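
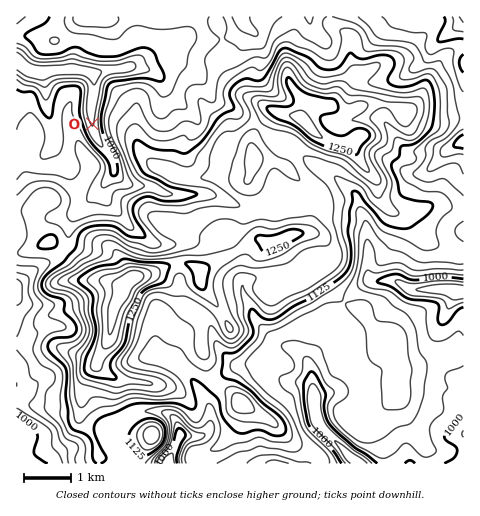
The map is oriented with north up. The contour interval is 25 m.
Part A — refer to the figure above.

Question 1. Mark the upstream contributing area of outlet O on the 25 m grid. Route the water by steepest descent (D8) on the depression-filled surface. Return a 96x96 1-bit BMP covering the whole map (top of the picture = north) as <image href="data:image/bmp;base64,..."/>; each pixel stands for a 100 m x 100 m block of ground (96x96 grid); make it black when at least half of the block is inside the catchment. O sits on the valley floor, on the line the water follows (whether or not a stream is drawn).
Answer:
<image width="96" height="96" href="data:image/bmp;base64,Qk2+BAAAAAAAAD4AAAAoAAAAYAAAAGAAAAABAAEAAAAAAIAEAAATCwAAEwsAAAIAAAAAAAAA////AAAAAAAAAAAAAAAAAAAAAAAAAAAAAAAAAAAAAAAAAAAAAAAAAAAAAAAAAAAAAAAAAAAAAAAAAAAAAAAAAAAAAAAAAAAAAAAAAAAAAAAAAAAAAAAAAAAAAAAAAAAAAAAAAAAAAAAAAAAAAAAAAAAAAAAAAAAAAAAAAAAAAAAAAAAAAAAAAAAAAAAAAAAAAAAAAAAAAAAAAAAAAAAAAAAAAAAAAAAAAAAAAAAAAAAAAAAAAAAAAAAAAAAAAAAAAAAAAAAAAAAAAAAAAAAAAAAAAAAAAAAAAAAAAAAAAAAAAAAAAAAAAAAAAAAAAAAAAAAAAAAAAAAAAAAAAAAAAAAAAAAAAAAAAAAAAAAAAAAAAAAAAAAAAAAAAAAAAAAAAAAAAAAAAAAAAAAAAAAAAAAAAAAAAAAAAAAAAAAAAAAAAAAAAAAAAAAAAAAAAAAAAAAAAAAAAAAAAAAAAAAAAAAAAAAAAAAAAAAAAAAAAAAAAAAAAAAAAAAAAAAAAAAAAAAAAAAAAAAAAAAAAAAAAAAAAAAAAAAAAAAAAAAAAAAAAAAAAAAAAAAAAAAAAAAAAAAAAAAAAAAAAAAAAAAAAAAAAAAAAAAAAAAAAAAAAAAAAAIAAAAAAAAAAAAAAP8AAAAAAAAAAAAAAf/gAAAAAAAAAAAAA//+AAAAAAAAAAAAB///g8AAAAAAAAAAD////+AAAAAAAAAAH/////gAAAAAAAAAP/////4AAAAAAAAAf/////+AAAAAAAAA///////HAAAAAAAD////////wAAAAAAH/////////AAAAAAP/////////gAAAAAP/////////gAAAAAP/////////gAAAAAP/////////gAAAAAP/////////gAAAAAH/////////gAAAAAD/////////gAAAAAAD////////gAAAAAAB////////gAAAAAAA////////AAAAAAAAf//////+AAAAAAAAf//8P//8AAAAAAAAP//gAA/4AAAAAAAAP/+AAAfwAAAAAAAAP/4AAAfAAAAAAAAAf/wAAAAAAAAAAAAAf/gAAAAAAAAAAAAA//gAAAAAAAAAAAAB//AAAAAAAAAAAAAB//AAAAAAAAAAAAAB/+AAAAAAAAAAAAAB/8AAAAAAAAAAAAAA/wAAAAAAAAAAAAAAAAAAAAAAAAAAAAAAAAAAAAAAAAAAAAAAAAAAAAAAAAAAAAAAAAAAAAAAAAAAAAAAAAAAAAAAAAAAAAAAAAAAAAAAAAAAAAAAAAAAAAAAAAAAAAAAAAAAAAAAAAAAAAAAAAAAAAAAAAAAAAAAAAAAAAAAAAAAAAAAAAAAAAAAAAAAAAAAAAAAAAAAAAAAAAAAAAAAAAAAAAAAAAAAAAAAAAAAAAAAAAAAAAAAAAAAAAAAAAAAAAAAAAAAAAAAAAAAAAAAAAAAAAAAAAAAAAAAAAAAAAAAAAAAAAAAAAAAAAAAAAAAAAAAAAAAAAAAAAAAAAAAAAAAAAAAAAAAAAAAAAAAAAAAAAAAAAAAAAAAAAAAAA="/>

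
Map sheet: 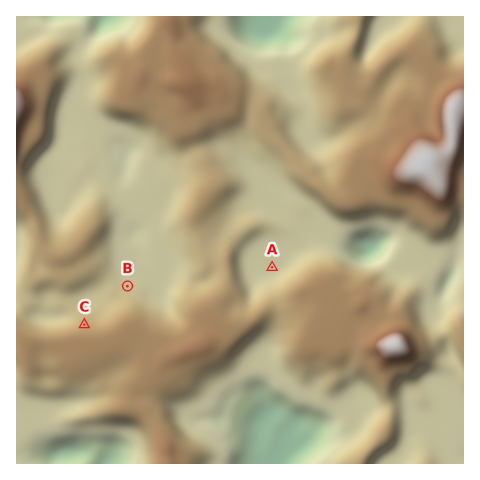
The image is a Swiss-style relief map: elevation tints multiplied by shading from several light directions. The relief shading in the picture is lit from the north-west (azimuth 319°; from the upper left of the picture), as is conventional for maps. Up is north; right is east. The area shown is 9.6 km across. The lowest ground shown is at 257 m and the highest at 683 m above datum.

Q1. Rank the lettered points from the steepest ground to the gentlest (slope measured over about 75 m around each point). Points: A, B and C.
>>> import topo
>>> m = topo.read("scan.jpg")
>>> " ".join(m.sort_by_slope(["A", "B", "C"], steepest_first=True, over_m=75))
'C B A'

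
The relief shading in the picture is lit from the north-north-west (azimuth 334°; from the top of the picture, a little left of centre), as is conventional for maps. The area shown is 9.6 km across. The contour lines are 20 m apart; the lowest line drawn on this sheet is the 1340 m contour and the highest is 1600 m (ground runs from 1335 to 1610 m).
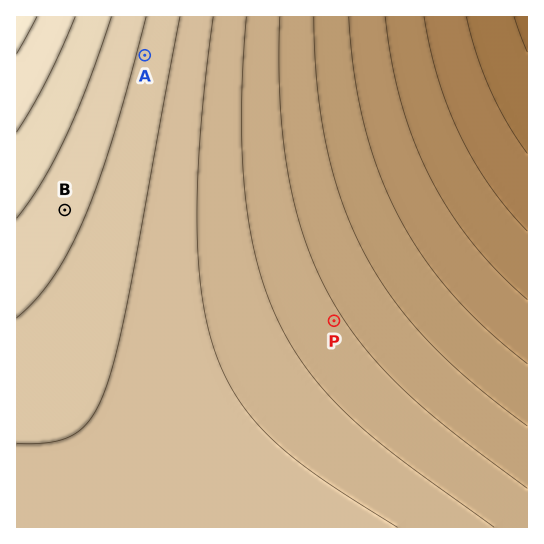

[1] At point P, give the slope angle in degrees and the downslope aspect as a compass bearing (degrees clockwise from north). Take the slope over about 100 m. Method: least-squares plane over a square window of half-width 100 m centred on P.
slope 1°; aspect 57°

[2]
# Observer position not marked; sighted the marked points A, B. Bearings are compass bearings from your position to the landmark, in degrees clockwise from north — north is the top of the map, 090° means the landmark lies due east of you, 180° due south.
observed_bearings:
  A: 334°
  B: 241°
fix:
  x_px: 187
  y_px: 142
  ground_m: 1505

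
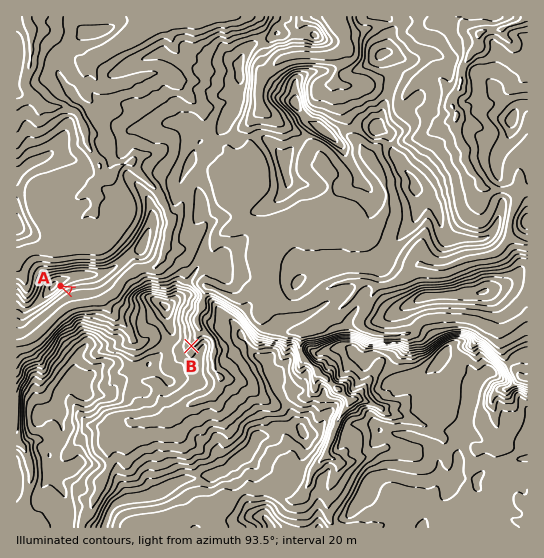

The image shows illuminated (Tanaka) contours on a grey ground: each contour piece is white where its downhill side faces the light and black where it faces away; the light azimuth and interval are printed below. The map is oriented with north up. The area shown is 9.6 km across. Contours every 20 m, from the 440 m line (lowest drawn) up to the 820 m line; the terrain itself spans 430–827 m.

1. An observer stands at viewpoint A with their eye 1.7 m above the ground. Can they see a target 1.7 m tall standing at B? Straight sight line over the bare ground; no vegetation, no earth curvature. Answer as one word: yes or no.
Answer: no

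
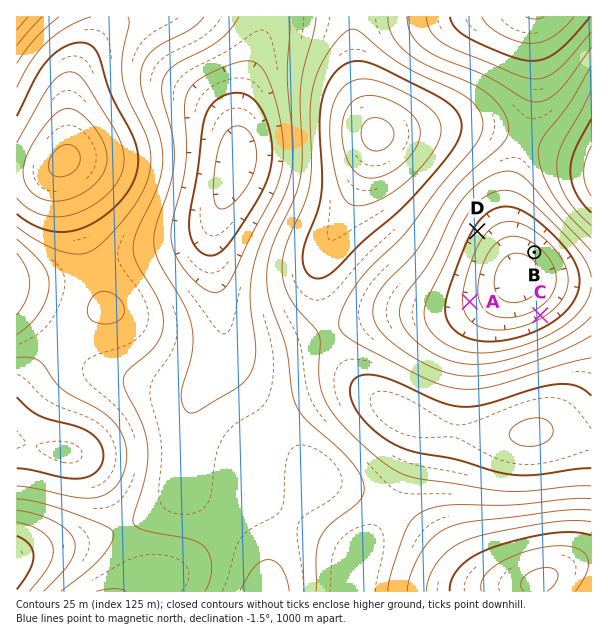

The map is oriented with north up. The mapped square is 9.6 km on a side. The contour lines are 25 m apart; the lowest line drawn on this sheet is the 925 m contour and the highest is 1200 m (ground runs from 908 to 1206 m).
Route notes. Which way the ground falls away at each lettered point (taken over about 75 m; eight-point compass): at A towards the E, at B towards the SW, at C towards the NW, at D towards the SE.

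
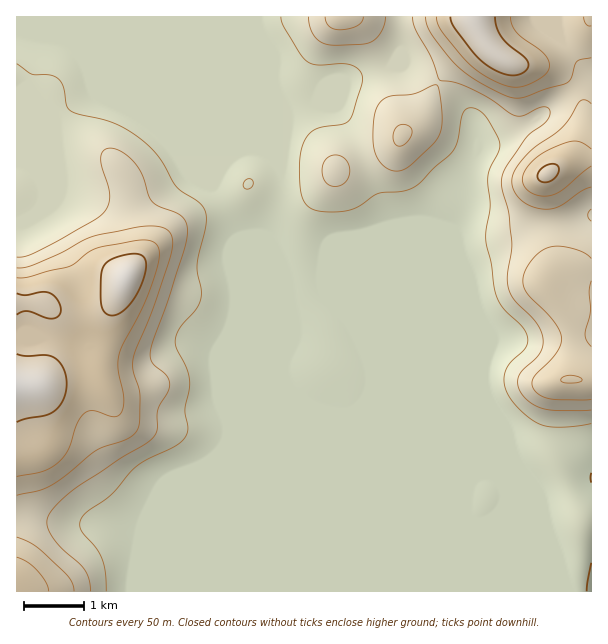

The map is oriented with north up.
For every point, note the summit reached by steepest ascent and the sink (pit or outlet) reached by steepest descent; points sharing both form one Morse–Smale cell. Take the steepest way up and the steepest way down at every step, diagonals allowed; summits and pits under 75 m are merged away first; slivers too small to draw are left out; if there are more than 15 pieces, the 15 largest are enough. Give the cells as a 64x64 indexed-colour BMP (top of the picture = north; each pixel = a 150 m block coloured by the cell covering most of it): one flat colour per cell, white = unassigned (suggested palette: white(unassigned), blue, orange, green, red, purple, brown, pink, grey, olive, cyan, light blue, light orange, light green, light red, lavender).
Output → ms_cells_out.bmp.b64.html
<image width="64" height="64" href="data:image/bmp;base64,Qk12CAAAAAAAAHYAAAAoAAAAQAAAAEAAAAABAAQAAAAAAAAIAAATCwAAEwsAABAAAAAAAAAA////ALR3HwAOf/8ALKAsACgn1gC9Z5QAS1aMAMJ34wB/f38AIr28AM++FwDox64AeLv/AIrfmACWmP8A1bDFAEREREREREREREREREREQRERERERERERERERERERERERREREREREREREREREREERERERERERERERERERERERERFEREREREREREREREQREREREREREREREREREREREREhEUREREREREREREREEREREREREREREREREREREREREhERREREREREREREQREREREREREREREREREREREREREiERFEREREREREREEREREREREREREREREREREREREREiIREUREREREREQREREREREREREREREREREREREREREiIRERREREQRERERERERERERERERERERERERERERERESIhERERERERERERERERERERERERERERERERERERERESIiERERERERERERERERERERERERERERERERERERERERIiIREREREREREREREREREREREREREREREREREREREREiIREREREREREREREREREREREREREREREREREREREREiIiIREREREREREREREREREREREREREREREREREREREiIiIiIhEREREREREREREREREREREREREREREREREREiIiIiIiIREREREREREREREREREREREREREREREREREiIiIiIiIhEREREREREREREREREREREREREREREREREiIiIiIiIiEREREREREREREREREREREREREREREREREiIiIiIiIiIREREREREREREREREREREREREREREREREiIiIiIiIiIhEREREREREREREREREREREREREREREREiIiIiIiIiIiEREREREREREREREREREREREREREREREiIiIiIiIiIiIREREREREREREREREREREREREREREREiIiIiIiIiIiIhEREREREREREREREREREREREREREREiIiIiIiIiIiIiEREREREREREREREREREREREREREREiIiIiIiIiIiIiIREREREREREREREREREREREREREREiIiIiIiIiIiIiIhEREREREREREREREREREREREREREiIiIiIiIiIiIiIiEREREREREREREREREREREREREREiIiIiIiIiIiIiIiIREREREREREREREREREREREREREiIiIiIiIiIiIiIiIhEREREREREREREREREREREREREiIiIiIiIiIiIiIiIiERERERERERERERERERERERERESIiIiIiIiIiIiIiIiIRERERERERERERERERERERERESIiIiIiIiIiIiIiIiIhERERERERERERERERERERERERIiIiIiIiIiIiIiIiIiERERERERERERERERERERERERIiIiIiIiIiIiIiIiIiIRERERERERERERERERERERERIiIiIiIiIiIiIiIiIiIhERERERERERERERERERERERIiIiIiIiIiIiIiIiIiIiERERERERERERERERERERIiIiIiIiIiIiIiIiIiIiIiIRERERERERERERERERERIiIiIiIiIiIiIiIiIiIiIiIhEREREREREREREREREREiIiIiIiIiIiIiIiIiIiIiIiERERERERERERERERERESIiIiIiIiIiIiIiIiIiIiIiIRERERERERERERERERESIiIiIiIiIiIiIiIiIiIiIiIhERERERERERERERERERIiIiIiIiIiIiIiIiIiIiIiIiEREREREREREREREREREiIiIiIiIiIiIiIyMzMzIiIiIRERERERERERERERERERIiIiIiIiIiIiIjMzMzMzMzMhEREREREREREREREREREiIiIiIiIiIiIiIzMzMzMzMzERERERERERERERERERESIiIiIiIiIiIiIjMzMzMzMzMRERERERERERERERERERIiIiIiIiIiIiIiMzMzMzMzMxERERERERERERERERERESIiIiIiIiIiIiIzMzMzMzMzERERERERERERERERERERIiIiIiIiIiIiIjMzMzMzMzMREREREREREREREREREREiIiIiIiIiIiIiIzMzMzMzMxERERERERERERERERERESIiIiIiIiIiIiIjMzMzMzMzERERERERERERERERERERIiIiIiIiIiIiIiIzMzMzMzMREREREREREREREREREREiIiIiIiIiIiIiIiIzMzMzMxERERERERERERERERERESIiIiIiIiIiIiIiIiIzMzMzERERERERERERERERERERIiIiIiIiIiIiIiIiIiIzMzMRERERERERERERERERERFSIiIiIiIiIiIiIiIiIiMzMxERERERERERERERERERFVVSIiIiIiIiIiIiIiIiIjMzEREREREREREREREREREVVVUiIiIiIiIiIiIiIiIiIjMRERERERERERERERERERVVVVUiIiIiIiIiIiIiIiIiIxERERERERERERERERERFVVVVVVSIiIiIiIiIiIiIiIiEREREREREREREREREREVVVVVVVVVIiIiIiIiIiIiIiIREREREREREREREREREVVVVVVVVVUiIiIiIiIiIiIiIhERERERERERERERERERVVVVVVVVVVIiIiIiIiIiIiIiERERERERERERERERERVVVVVVVVVVUiIiIiIiIiIiIiIRERERERERERERERERFVVVVVVVVVVSIiIiIiIiIiIiIhEREREREREREREREREVVVVVVVVVVVIiIiIiIiIiIiIi"/>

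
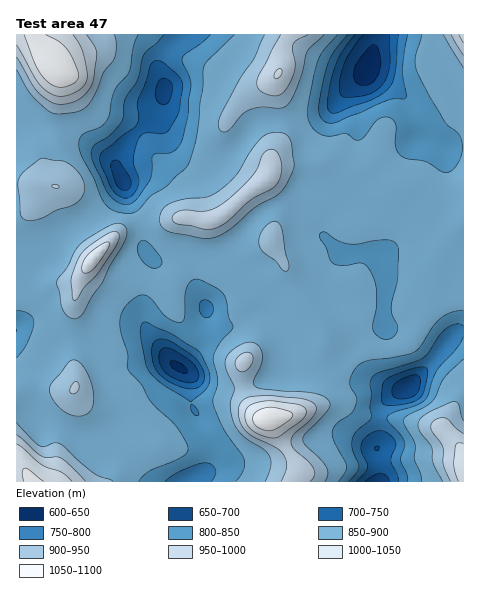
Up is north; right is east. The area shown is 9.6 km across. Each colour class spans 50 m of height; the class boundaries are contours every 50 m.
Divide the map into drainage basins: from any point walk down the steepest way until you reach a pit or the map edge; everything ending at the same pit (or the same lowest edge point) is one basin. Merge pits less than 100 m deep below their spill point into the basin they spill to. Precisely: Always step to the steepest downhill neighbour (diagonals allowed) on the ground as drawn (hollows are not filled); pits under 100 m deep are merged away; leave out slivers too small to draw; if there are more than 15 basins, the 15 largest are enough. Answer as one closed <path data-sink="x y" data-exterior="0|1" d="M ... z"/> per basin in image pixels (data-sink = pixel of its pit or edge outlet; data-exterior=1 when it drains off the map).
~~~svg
<path data-sink="179 367" data-exterior="0" d="M263 182l-14 10-21 19-17 10-28-4-52 8-15 10-30 33-7 13-5 17-1 66 3 23-4 8-1 16-13 27-2 28-6 16 247-1 4-12-32-49 35-9 13-11 5-18 0-25 4-21-8-18-23-29-15-34-7-9-1-8 3-12 0-15z"/><path data-sink="368 71" data-exterior="0" d="M33 34l-17 1 1 447 32 0 4-8 5-36 13-27 1-16 4-8-3-23 1-66 10-27 23-28-20-37-16-13-19-9 2-26-1-36 7-45-1-5-11-12-10-14z"/><path data-sink="409 388" data-exterior="0" d="M323 162l-45 3-15 17 1 7 11 22 0 15-3 12 1 8 7 9 15 34 23 29 8 18-4 21-2 32-3 11-8 8 18-4 13 0 29 13 29 2 37 7 7 4 21 22 1-256-24 0-24-10-20 0-24-22-15 8-15 1z"/><path data-sink="123 180" data-exterior="0" d="M288 34l-254 0 4 12 10 14 11 12 1 5-7 45 1 36-2 26 19 9 16 13 21 38 14-14 22-8 39-5 28 4 9-4 29-25 16-11 5-8 2-16 10-26 0-18-7-33 6-12 2-22z"/><path data-sink="377 481" data-exterior="1" d="M340 404l-19 1-27 9-25 6 32 49-3 13 166-1 0-29-25-25-41-8-29-2z"/>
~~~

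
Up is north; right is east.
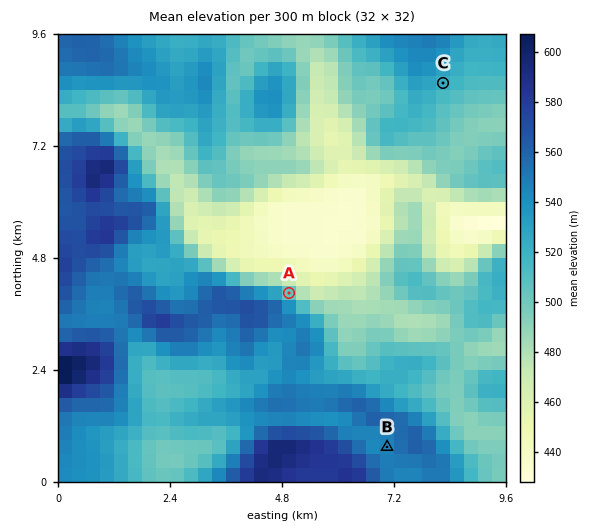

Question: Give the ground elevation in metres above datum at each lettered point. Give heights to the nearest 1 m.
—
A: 505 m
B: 545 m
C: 523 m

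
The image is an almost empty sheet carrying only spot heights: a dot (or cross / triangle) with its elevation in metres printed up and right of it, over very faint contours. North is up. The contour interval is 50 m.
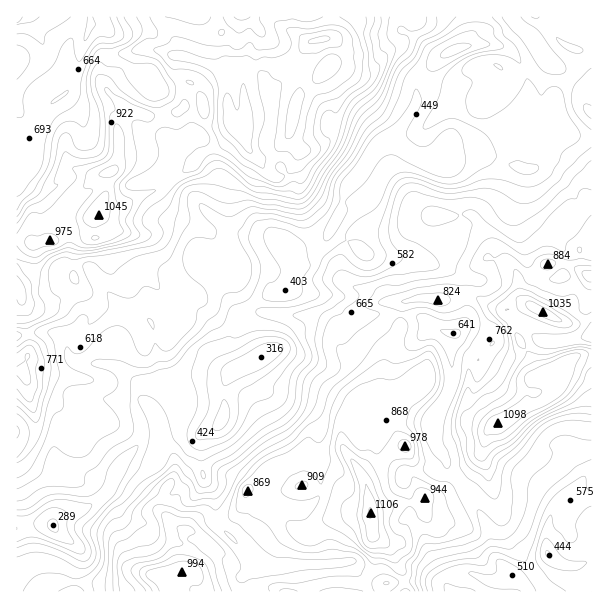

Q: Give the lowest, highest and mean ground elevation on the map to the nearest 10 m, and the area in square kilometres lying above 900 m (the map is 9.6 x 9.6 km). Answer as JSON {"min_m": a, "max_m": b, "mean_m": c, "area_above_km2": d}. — {"min_m": 290, "max_m": 1110, "mean_m": 700, "area_above_km2": 13.7}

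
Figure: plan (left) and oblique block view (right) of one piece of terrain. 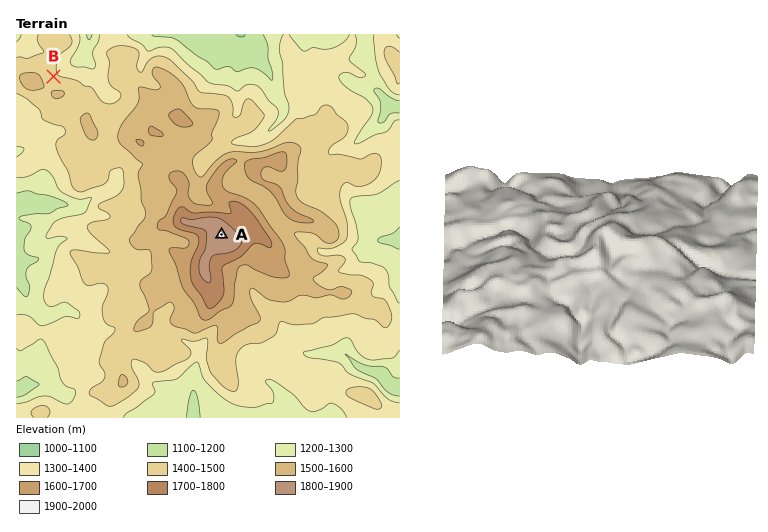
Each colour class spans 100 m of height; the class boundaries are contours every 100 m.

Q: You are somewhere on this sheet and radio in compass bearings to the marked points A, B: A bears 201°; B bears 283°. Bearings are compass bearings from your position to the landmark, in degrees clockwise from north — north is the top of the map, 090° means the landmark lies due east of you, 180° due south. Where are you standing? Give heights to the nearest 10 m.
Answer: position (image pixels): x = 264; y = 125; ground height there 1360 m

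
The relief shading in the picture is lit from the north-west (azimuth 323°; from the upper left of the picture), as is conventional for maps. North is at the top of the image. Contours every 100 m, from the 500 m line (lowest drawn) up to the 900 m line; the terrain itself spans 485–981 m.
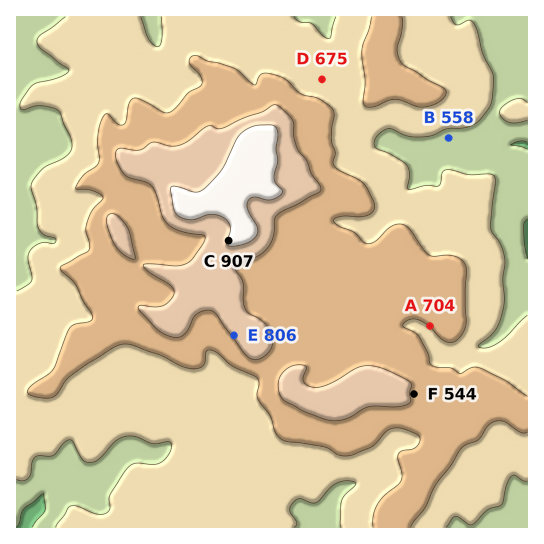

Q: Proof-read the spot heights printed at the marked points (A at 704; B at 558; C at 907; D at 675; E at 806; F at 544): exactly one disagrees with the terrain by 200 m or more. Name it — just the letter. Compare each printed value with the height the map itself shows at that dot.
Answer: F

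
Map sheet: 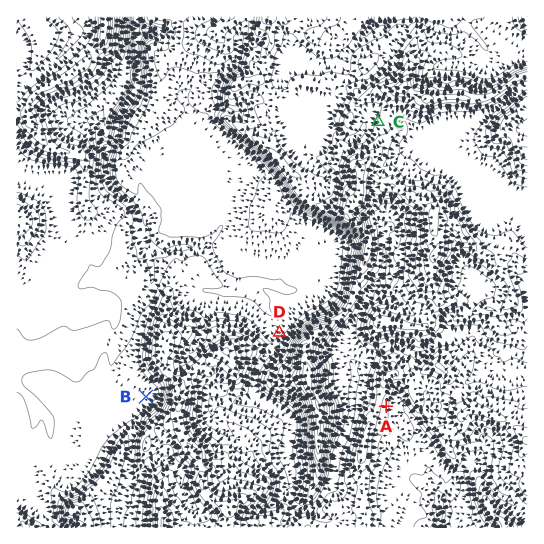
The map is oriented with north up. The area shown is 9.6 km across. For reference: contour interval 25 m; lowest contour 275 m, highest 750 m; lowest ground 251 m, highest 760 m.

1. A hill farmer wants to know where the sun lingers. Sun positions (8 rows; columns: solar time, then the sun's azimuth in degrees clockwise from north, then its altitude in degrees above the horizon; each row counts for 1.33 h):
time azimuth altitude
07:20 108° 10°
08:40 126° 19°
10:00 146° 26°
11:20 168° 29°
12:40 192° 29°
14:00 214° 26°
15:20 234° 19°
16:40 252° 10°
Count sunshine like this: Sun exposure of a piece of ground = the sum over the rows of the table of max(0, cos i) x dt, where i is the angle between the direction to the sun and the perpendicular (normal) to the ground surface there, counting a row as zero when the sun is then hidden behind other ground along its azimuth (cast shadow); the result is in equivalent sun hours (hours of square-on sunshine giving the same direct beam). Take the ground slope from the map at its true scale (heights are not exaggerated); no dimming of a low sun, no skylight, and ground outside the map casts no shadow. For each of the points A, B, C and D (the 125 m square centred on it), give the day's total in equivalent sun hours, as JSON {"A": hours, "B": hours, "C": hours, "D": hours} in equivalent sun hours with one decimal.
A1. {"A": 4.0, "B": 3.2, "C": 3.3, "D": 2.5}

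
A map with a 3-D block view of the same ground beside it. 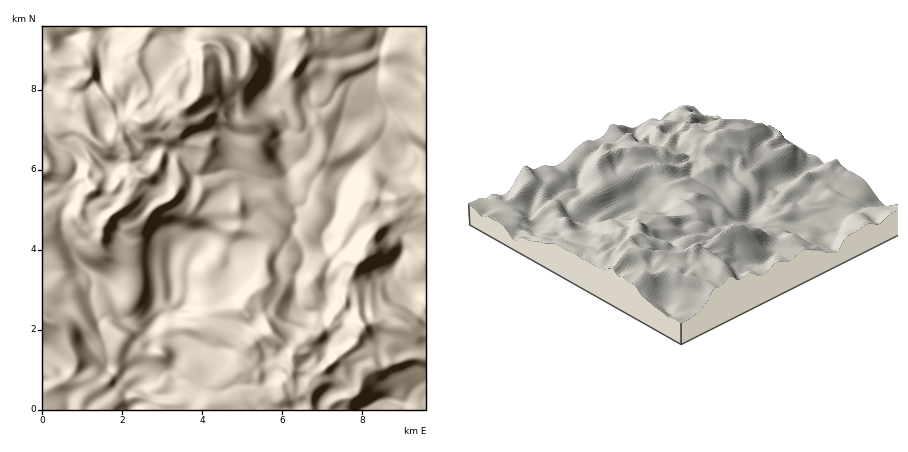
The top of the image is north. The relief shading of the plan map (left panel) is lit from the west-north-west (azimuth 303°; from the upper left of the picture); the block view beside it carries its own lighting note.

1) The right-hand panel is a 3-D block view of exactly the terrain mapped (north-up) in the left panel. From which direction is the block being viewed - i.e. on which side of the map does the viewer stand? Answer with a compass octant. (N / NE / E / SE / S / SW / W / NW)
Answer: SE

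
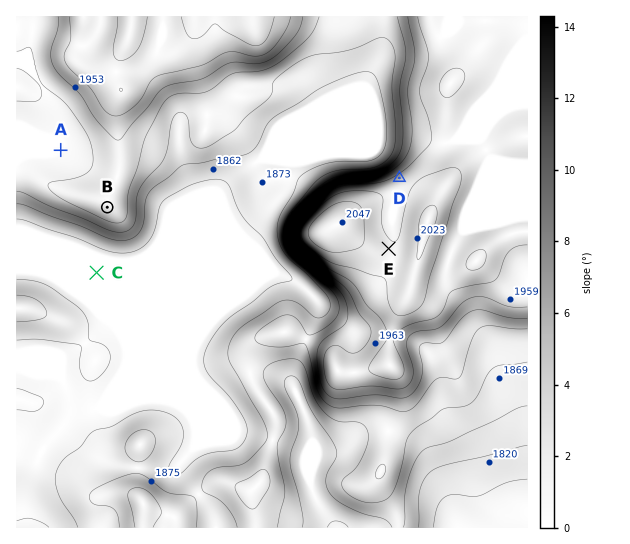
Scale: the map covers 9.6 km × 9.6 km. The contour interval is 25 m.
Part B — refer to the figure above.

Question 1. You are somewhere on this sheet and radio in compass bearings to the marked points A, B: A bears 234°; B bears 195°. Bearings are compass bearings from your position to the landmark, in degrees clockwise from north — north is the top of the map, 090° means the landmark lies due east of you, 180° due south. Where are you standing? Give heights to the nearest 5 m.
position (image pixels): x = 138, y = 94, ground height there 1985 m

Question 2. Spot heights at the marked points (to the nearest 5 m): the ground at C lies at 1845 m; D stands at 1985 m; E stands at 2005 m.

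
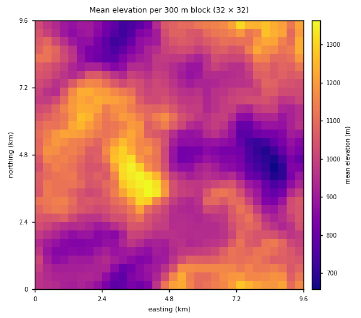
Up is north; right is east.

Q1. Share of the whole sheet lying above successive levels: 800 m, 95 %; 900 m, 80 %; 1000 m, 52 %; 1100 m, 27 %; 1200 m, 8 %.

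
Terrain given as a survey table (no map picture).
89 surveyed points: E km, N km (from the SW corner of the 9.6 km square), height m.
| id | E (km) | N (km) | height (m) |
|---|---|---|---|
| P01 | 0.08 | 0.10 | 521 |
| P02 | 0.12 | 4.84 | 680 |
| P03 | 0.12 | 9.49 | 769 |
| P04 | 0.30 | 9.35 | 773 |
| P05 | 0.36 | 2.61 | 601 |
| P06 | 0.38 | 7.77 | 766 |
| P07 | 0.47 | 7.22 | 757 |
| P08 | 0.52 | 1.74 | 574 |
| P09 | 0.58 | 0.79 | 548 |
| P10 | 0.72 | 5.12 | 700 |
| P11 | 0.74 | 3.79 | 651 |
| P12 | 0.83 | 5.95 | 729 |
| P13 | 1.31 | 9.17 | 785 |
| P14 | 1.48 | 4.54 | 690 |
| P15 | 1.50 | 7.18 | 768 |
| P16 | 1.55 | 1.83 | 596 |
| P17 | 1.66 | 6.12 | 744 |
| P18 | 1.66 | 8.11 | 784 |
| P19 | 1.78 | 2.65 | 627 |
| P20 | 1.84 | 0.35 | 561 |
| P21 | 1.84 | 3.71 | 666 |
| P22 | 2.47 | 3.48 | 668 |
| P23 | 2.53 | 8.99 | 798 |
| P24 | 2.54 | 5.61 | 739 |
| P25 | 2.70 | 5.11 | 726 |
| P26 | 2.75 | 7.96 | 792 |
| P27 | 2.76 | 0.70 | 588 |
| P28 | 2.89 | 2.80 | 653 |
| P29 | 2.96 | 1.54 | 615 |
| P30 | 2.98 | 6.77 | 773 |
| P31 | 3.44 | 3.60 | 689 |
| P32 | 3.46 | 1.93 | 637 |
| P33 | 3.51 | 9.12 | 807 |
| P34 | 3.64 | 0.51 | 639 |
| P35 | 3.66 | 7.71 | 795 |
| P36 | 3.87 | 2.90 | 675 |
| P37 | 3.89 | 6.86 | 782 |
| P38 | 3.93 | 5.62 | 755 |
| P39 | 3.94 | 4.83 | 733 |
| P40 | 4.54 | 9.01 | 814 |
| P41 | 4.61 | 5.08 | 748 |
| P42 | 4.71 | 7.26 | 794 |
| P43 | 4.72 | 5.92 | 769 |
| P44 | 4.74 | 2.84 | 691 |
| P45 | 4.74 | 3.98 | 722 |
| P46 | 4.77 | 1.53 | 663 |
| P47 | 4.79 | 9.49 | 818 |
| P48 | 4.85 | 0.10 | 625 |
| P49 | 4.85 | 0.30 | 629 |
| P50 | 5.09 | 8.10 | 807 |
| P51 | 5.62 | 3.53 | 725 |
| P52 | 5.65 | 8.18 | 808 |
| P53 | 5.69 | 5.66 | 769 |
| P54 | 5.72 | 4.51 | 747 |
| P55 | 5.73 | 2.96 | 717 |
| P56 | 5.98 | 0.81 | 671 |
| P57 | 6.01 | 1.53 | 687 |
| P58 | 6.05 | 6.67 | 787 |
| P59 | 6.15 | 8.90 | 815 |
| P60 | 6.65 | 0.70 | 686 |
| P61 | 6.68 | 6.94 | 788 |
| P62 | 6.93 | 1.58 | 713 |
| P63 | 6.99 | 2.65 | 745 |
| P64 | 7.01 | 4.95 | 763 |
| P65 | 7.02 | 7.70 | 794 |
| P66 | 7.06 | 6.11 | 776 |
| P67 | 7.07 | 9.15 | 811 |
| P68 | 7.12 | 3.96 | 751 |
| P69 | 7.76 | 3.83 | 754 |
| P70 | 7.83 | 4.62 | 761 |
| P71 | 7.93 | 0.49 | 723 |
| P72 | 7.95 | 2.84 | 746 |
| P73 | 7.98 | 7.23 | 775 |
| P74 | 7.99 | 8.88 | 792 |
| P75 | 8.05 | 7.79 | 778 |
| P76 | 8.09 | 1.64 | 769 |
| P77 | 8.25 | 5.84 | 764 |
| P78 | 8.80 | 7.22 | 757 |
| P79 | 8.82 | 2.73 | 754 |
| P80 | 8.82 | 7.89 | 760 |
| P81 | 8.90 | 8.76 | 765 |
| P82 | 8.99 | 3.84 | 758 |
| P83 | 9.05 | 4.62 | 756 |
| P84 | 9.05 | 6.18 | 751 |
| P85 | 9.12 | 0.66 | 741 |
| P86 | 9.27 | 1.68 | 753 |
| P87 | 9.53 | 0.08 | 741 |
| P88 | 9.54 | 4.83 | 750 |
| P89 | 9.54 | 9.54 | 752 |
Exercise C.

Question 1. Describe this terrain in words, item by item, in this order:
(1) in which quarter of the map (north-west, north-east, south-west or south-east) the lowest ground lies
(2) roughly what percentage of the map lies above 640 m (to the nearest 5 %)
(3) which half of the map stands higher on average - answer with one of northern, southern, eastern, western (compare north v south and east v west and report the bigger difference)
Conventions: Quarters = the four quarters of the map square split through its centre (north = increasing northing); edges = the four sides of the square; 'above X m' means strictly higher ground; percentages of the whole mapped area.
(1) Look to the south-west quarter for the lowest ground.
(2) Roughly 85 % of the ground is higher than 640 m.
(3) On average the northern half of the map is the higher ground.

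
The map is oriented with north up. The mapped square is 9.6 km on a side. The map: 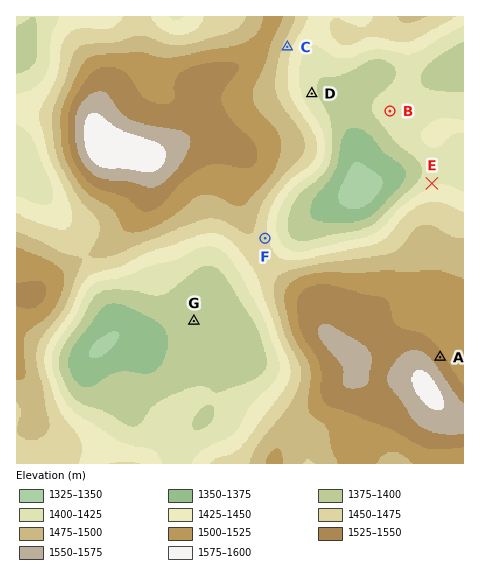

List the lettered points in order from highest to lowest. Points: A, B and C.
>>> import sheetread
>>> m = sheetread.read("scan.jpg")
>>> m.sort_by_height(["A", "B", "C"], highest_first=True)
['A', 'C', 'B']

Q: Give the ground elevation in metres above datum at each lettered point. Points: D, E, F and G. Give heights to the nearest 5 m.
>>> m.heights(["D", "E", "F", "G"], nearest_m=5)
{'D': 1405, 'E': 1420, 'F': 1455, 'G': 1390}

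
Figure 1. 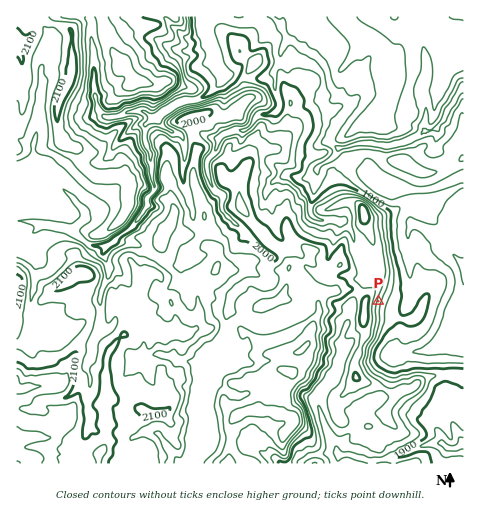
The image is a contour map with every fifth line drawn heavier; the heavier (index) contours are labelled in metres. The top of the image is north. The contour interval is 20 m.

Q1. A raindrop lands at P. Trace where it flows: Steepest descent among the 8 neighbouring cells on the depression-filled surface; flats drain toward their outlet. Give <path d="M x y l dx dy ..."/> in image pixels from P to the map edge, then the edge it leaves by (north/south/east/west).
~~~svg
<path d="M378 301l28 0 3-2 0-5 1-1-1-63 3-6 7 1 26 16 4 4 0 4 4 6 8 8 2 0"/>
exit: east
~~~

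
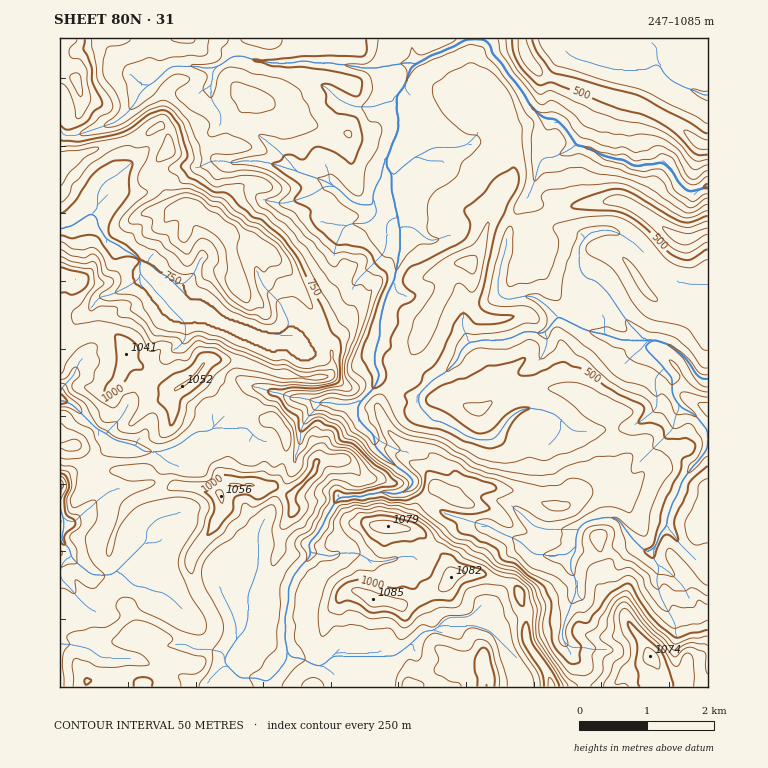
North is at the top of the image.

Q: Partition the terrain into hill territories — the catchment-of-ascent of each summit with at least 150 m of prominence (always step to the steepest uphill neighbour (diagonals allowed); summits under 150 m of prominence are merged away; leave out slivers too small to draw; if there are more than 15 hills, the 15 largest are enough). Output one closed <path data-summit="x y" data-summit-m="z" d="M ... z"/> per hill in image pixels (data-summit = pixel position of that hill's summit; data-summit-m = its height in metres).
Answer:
<path data-summit="373 599" data-summit-m="1085" d="M488 38l-428 1 0 96 7 1 14-1 33-12 16-14 15-22 5-1 24-21 30 2 9 4-3 24 12 22-4 10-6 9 0 13 4 9 13 5 38-1 13 3 54 20 14 14 8 5 15 0 2-2 7 7 16-2 3 15 0 15-9 4-6 15-25 22-7 13-2 19-5 8-13 11-27 12-6 0-10-5-10 4 28 13 19 5 13-2 14 5 8 0 5-3 8 1 5 13 0 7-12 17-13 13 8 16 10 8 5 17 36 29 0 6-11 8-27 0-10 3-17 0-2 2-7-2-2 3-19 35-10 9 3 8-3 9-12 12-7 13-5 41 4 32-5 8-16 15 1 6 110 0 1-12-8-5-10-3-26-1 36-1 10-3 28-15 15-15 27-4 20-8 17 3 11 8 15 39 3 17 66 0 0-17-3-7-8-7-9-15 2-22 12-27 0-12-7-12 0-13 2-5 7 0 12 6 12 0 15-11 19-1 5 5 8 3 17-29 1 5 15 20 18 18 5 3 2-1 0-279-17 1-21-8-17-16-5-9-18-17-17-9-15 0-10 3-10 15 4 23 4 6 8 2 10 8 18 28 20 25-26-2-10-5-7 0-20-7-20-10-24-20-32 2-4-5-2-6 2-14 7-22 3-22 10-22 9-8 11-37 5-5 12-1 11-5 8-6 0-4-16-21-12-1-16-13-12-20-25-33z"/><path data-summit="221 496" data-summit-m="1056" d="M256 387l-5 0-7 5-9 14-17 17 0 5-9 9-15 5-9 7-11 5-14 0-12-3-32-4-12-8-30-34-10-5-4 1 0 110 6 10-5 18 9 11 0 6-10 5 0 126 207 0 0-6 16-15 5-8-4-32 5-41 7-13 12-12 3-7-3-10 10-9 19-35 2-3 7 2 2-2 17 0 10-3 27 0 11-8 0-6-36-29-5-17-10-8-3-9-8-9-15-4-19 0-12-5-13 0z"/><path data-summit="224 230" data-summit-m="999" d="M194 65l-24 2-20 19-5 1-15 22-16 14-33 12-21 1 0 91 7 1 15-10 10-4 5 4 8 21 11 11 15 3 10 9 2 6 5 2 39 37 69 31 26 1 7-3 10 5 6 0 27-12 17-16 3-12 0-10 7-13 25-22 5-14 10-5 0-15-3-15-16 2-7-7-2 2-15 0-8-5-14-14-54-20-13-3-38 1-13-5-4-9 0-13 6-9 4-10-12-22 3-24-2-2z"/><path data-summit="182 386" data-summit-m="1052" d="M92 214l-10 4-15 10-7 1 0 170 14 6 35 39 14 5 51 5 11-5 9-7 15-5 9-9 0-5 17-17 9-14 7-5 29 6 12 5 13 0 12 5 19 0 17 6 14-13 10-14 2-10-6-14-20 3-14-5-12 2-10-2-39-17-22-1-69-31-39-37-5-2-2-6-10-9-15-3-11-11-8-21z"/><path data-summit="682 239" data-summit-m="618" d="M579 145l-3 0-15 10-17 3-5 5-11 37-9 8-10 22-3 22-7 22-2 12 2 8 4 5 32-2 24 20 20 10 20 7 7 0 10 5 26 2-20-25-18-28-10-8-5 0-6-4-3-9-2-18 10-15 10-3 15 0 17 9 18 17 5 9 17 16 21 8 17-1 0-103-12 6-5 0-13-9-8-17-6-4-14 3-18 0-11-7-10 0z"/><path data-summit="527 56" data-summit-m="577" d="M708 38l-218 0-1 3 5 13 25 33 12 20 16 13 12 1 8 8 9 16 15 3 10 7 10 3 10 0 11 7 18 0 14-3 6 4 8 17 6 6 12 3 12-7z"/><path data-summit="650 656" data-summit-m="1074" d="M667 523l-17 29-8-3-5-5-19 1-15 11-12 0-12-6-7 1-2 17 7 12 0 12-12 27-2 22 9 15 8 7 3 7 1 17 124 0 0-117-7-4-18-18-15-20z"/><path data-summit="486 687" data-summit-m="1051" d="M478 620l-7 0-20 8-27 4-15 15-14 8-24 10-36 1 26 1 10 3 8 5 1 12 135 0-1-17-15-39-4-4z"/>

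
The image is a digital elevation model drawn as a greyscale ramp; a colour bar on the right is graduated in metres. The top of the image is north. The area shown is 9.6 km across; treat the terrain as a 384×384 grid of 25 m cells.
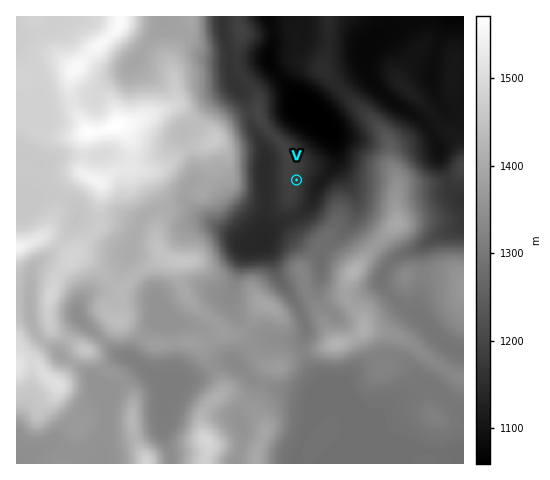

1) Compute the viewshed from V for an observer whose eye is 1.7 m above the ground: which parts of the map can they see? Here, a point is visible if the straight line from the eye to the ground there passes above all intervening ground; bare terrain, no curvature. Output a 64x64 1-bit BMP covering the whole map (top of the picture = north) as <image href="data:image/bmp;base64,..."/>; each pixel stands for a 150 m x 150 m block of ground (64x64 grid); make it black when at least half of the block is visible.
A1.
<image width="64" height="64" href="data:image/bmp;base64,Qk0+AgAAAAAAAD4AAAAoAAAAQAAAAEAAAAABAAEAAAAAAAACAAATCwAAEwsAAAIAAAAAAAAA////AAAAAAAAAAAAAAAAAAAAAAAAAAAAAAAAAAAAAAAAAAAAAAAAAAAAAAAAAAAAAAAAAAAAAAAAAAAAAAAAAAAAAAAAAAAAAAAAAAAAAAAAAAAAAAAAAAAAAAAAAAAAAAAAAAAAAAAAAAAAAAAAAAAAAAAAAAAAAAAAAAAAAAAAAAAAAAAAAAAAAAAAAAAAAAAAAAAAAAAAAAAAAAAAAAAAAAAAAAAAAAAAAAAAAAAAAAAAAAAAAAAAAAAEAAAAAAAAABwAAAAAAAAAPAAAAAAAAAB8BAAAAAAAB/wGAAAAAAAP/AcAAAAAAB4Px4AAAAAA/APDwAAAAAf4A8HAAAAABngB4OAAAAAOcAHwcAAAAABwAPg4AAAAAGAA/DwAAAAAAAB8PAAAAAAGAHw8AAAAAAMAPHwAAAAAAYA+/AAAAAABgZ/8AAAAAAGBn/wAAAAAAYD//AAAAAABgI/8AAAAAAGAA/gAAAAAA4AD+AAAAAADgAH4AAAAAAcAAfgAAAAAAwAB8AAAAAACAAHwAAAAAAIAAeAAAAAAAAADwAAAAAAAAAOAAAAAAAAAAwAAAAAAAAAGAAAAAABgAAQAAAAAAcAAAAAAAAAAwAAAAAAAAACAAAAAAAAAAIAAAAAAAAAAgAAAAAAAAAAAAAAAAAAAAAAAAAAAAAAAQAAAAAAAAABAAAAAAA=="/>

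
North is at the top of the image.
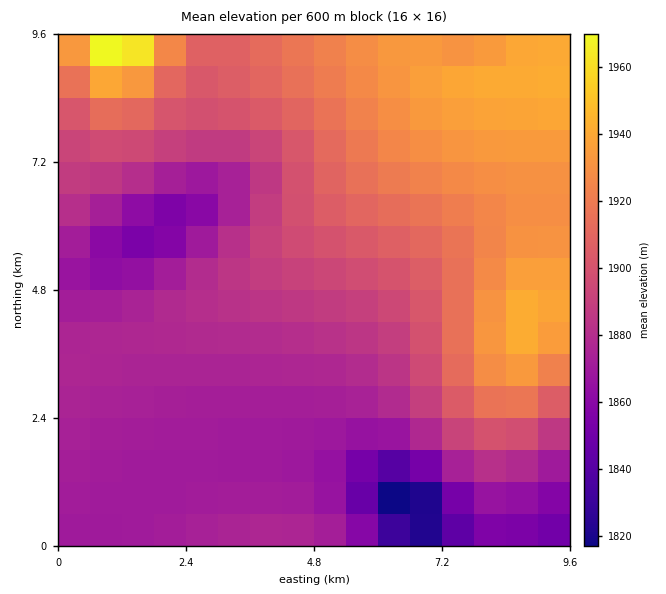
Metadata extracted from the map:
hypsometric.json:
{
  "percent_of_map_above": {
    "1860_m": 93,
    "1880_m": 58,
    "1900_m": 40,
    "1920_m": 24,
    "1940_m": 4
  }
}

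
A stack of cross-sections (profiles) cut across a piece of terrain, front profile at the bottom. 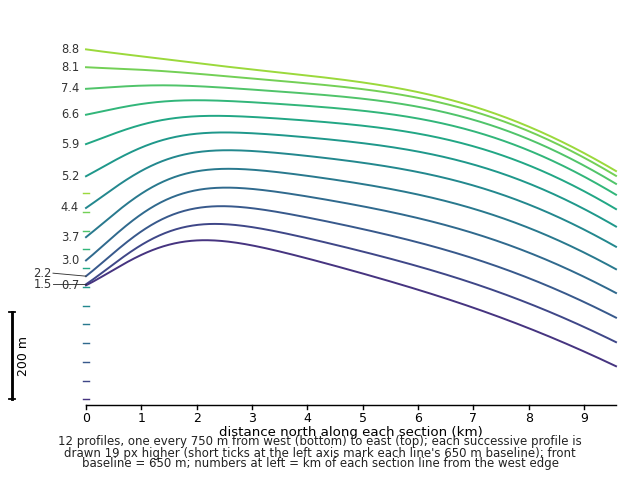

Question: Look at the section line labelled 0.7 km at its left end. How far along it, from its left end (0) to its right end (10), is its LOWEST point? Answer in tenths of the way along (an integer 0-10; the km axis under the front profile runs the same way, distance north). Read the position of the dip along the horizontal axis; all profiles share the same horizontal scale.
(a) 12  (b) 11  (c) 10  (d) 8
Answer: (c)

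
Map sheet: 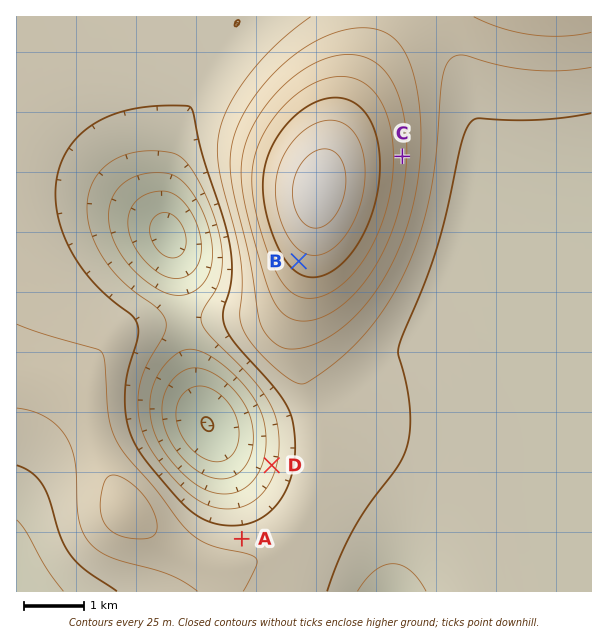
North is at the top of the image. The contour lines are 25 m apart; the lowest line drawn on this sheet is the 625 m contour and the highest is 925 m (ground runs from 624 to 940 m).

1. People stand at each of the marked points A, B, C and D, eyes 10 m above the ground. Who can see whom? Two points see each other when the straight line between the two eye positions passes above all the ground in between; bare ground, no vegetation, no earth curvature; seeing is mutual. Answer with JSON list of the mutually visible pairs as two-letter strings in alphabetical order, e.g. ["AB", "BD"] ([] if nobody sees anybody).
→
["AB", "AD", "BD"]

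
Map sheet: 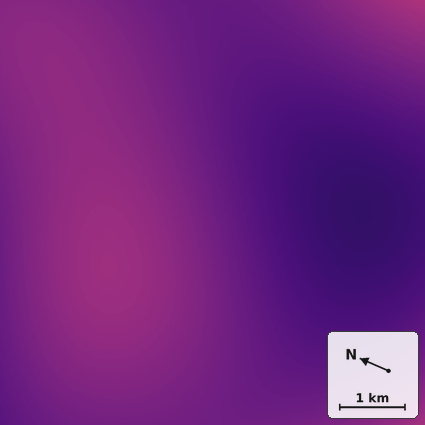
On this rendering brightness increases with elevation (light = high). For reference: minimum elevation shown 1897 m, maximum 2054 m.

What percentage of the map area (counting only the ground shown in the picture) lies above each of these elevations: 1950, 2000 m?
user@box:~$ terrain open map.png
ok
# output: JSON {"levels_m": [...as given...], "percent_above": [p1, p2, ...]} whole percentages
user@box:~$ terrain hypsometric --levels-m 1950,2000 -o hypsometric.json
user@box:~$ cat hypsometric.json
{"levels_m": [1950, 2000], "percent_above": [72, 31]}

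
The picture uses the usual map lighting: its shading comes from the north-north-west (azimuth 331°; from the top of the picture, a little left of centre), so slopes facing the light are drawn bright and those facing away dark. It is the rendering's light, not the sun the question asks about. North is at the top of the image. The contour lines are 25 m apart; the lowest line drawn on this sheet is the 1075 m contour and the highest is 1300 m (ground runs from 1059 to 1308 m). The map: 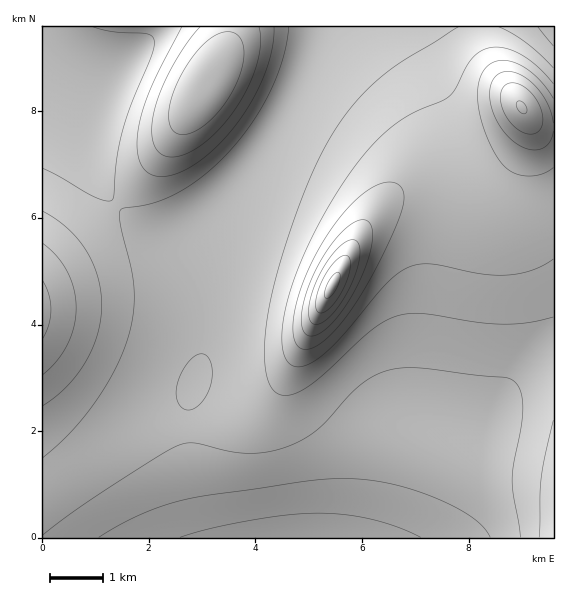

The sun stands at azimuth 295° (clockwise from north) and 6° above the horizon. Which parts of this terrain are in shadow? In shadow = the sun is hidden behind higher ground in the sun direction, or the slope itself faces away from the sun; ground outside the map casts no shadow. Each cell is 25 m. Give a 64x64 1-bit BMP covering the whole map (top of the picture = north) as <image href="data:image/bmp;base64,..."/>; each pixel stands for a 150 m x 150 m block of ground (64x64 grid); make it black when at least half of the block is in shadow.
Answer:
<image width="64" height="64" href="data:image/bmp;base64,Qk0+AgAAAAAAAD4AAAAoAAAAQAAAAEAAAAABAAEAAAAAAAACAAATCwAAEwsAAAIAAAAAAAAA////AAAAAAAAAAAAAAAAAAAAAAAAAAAAAAAAAAAAAAAAAAAAAAAAAAAAAAAAAAAAAAAAAAAAAAAAAAAAAAAAAAAAAAAAAAAAAAAAAAAAAAAAAAAAAAAAAAAAAAAAAAAAAAAAAAAAAAAAAAAAAAAAAAAAAAAAAAAAAAAAAAAAAAAAAAAAAAAAAAAAAAAAAAAAAAAAAAAAAAAAAAAAAAAAAAAAAAAAAAAAAAAAAAAAAAAAAAAAAAAAAAAAAAAAAAAAAAAAAB8AAAAAAAAAP+AAAAAAAAA/+AAAAAAAAB/8AAAAAAAAH/wAAAAAAAAf/AAAAAAAAA/8AAAAAAAAD/gAAAAAAAAH+AAAAAAAAAfwAAAAAAAAA/AAAAAAAAAD4AAAAAAAAAHgAAAAAAAAAIAAAAAAAAAAAAAAAAAAAAAAAAAAAAAAAAAAAAAAAAAAAAAAAAAAAAAAAAAAAAAAAAAAAAAAAAAAAAAAAAAAAAAAAAAAAAAAAAAAAAAAAAAAAAAAAAAAAAAAAAAAAA8AAAAAAAAAB8AAAAAAAAAH4AAAAAAAAAPwAAAAAQAAA/AAAAADAAAB+AAAAAMAAAD4AAAAAQAAAPwAAAAAAAAAfAAAAAAAAAB8AAAAAAAAADwAAAAAAAAAPAAAAAAAAAAcAAAAAAAAAAgAAAAAAAAAAAAAAAAAAAAAAAAAAA=="/>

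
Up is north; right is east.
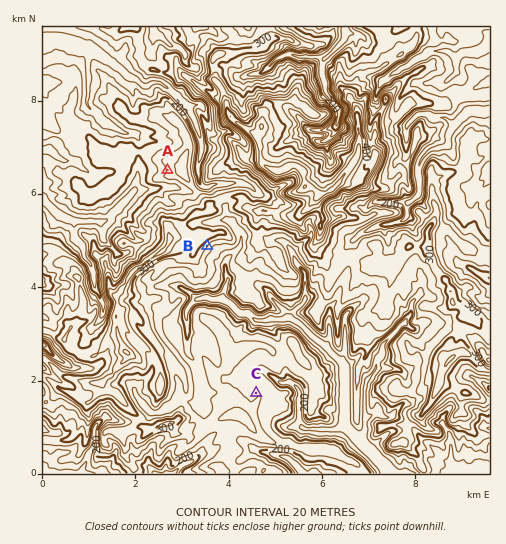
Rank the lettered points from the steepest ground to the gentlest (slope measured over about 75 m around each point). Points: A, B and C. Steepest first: B A C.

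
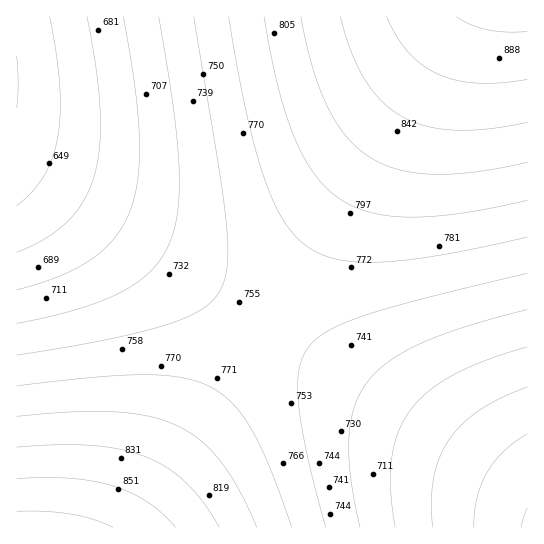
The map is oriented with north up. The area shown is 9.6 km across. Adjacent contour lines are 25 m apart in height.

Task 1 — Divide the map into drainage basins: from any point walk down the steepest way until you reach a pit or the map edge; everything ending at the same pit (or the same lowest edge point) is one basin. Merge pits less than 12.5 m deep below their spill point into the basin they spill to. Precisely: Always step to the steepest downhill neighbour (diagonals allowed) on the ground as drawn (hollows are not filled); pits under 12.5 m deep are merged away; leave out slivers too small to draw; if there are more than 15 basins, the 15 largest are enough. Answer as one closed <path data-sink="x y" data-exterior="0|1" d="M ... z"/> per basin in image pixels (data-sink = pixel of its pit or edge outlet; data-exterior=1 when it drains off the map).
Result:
<path data-sink="17 83" data-exterior="1" d="M459 16l-443 1 1 511 112-1z"/><path data-sink="527 527" data-exterior="1" d="M527 16l-66 0-4 3-328 507 1 2 398-1z"/>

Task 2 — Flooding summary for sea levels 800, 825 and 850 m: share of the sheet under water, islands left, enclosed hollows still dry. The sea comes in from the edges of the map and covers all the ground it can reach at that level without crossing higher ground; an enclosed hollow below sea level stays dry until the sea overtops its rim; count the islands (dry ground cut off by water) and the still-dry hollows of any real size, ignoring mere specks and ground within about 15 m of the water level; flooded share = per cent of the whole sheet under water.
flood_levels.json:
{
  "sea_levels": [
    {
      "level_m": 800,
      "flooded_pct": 74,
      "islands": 0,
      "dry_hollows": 0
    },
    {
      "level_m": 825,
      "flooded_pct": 83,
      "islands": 0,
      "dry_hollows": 0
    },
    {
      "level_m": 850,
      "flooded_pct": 91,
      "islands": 0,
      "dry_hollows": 0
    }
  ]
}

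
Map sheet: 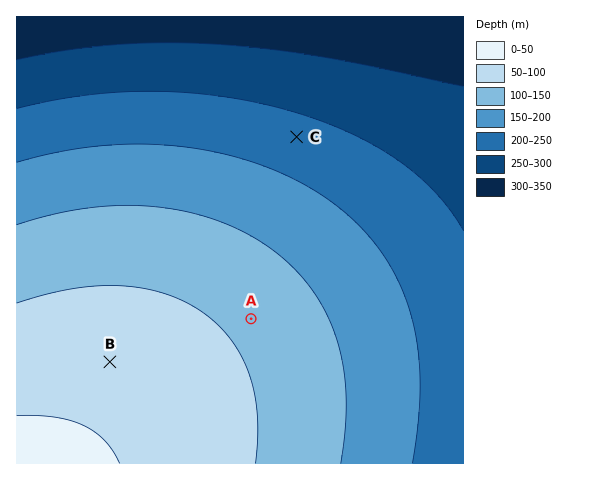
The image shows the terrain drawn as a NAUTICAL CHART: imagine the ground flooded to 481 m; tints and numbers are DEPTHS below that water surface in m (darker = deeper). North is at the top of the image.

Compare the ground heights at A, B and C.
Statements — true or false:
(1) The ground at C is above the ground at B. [false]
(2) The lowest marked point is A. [false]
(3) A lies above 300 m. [true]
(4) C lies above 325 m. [false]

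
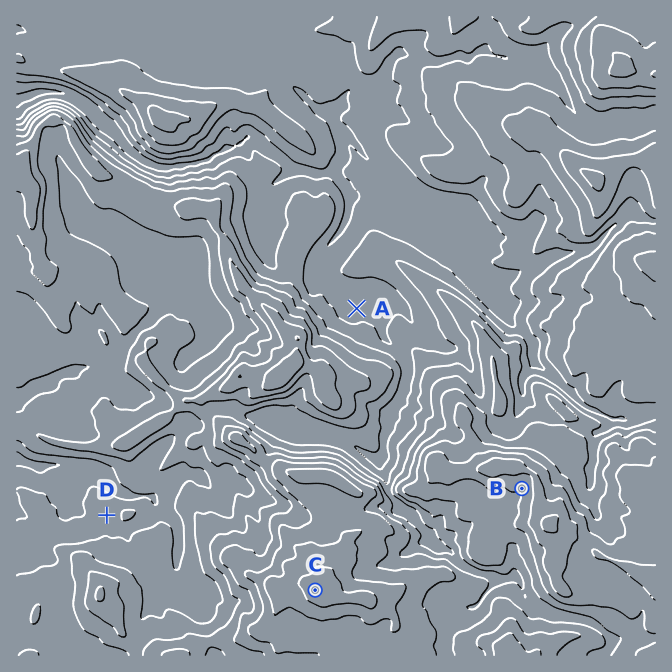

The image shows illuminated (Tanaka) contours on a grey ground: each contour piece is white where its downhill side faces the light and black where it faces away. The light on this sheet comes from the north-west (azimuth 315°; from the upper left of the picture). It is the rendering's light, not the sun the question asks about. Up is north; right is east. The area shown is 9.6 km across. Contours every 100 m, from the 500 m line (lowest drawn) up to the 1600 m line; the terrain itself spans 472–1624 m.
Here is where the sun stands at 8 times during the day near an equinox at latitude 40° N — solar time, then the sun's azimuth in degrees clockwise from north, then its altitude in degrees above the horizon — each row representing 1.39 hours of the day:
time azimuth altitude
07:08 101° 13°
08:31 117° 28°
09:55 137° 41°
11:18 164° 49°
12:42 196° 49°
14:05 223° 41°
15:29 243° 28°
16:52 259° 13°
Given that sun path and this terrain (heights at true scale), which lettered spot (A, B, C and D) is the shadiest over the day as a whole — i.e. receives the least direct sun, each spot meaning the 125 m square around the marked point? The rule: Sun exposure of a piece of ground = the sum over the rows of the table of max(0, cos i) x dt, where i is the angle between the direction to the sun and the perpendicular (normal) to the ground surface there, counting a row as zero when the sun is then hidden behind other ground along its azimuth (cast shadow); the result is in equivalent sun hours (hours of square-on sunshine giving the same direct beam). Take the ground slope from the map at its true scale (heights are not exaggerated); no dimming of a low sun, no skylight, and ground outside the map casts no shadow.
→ A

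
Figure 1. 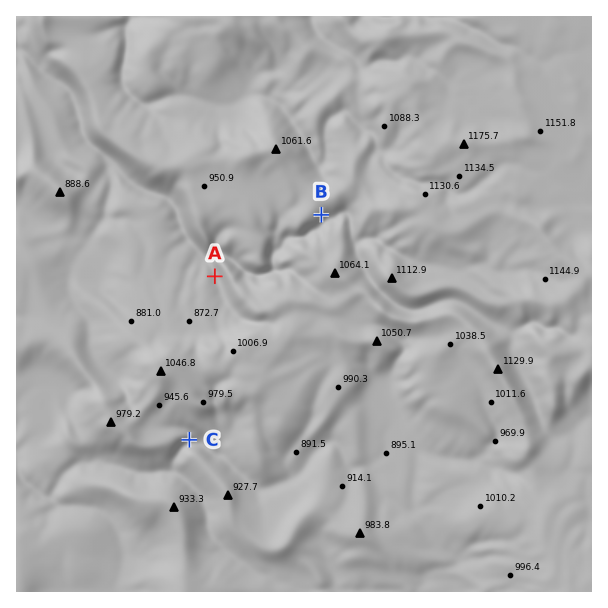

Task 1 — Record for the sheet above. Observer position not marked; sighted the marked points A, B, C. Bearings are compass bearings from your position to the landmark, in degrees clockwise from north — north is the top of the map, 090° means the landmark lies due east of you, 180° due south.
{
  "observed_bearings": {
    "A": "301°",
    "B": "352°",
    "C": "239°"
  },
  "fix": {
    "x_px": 340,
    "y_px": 350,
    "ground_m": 1005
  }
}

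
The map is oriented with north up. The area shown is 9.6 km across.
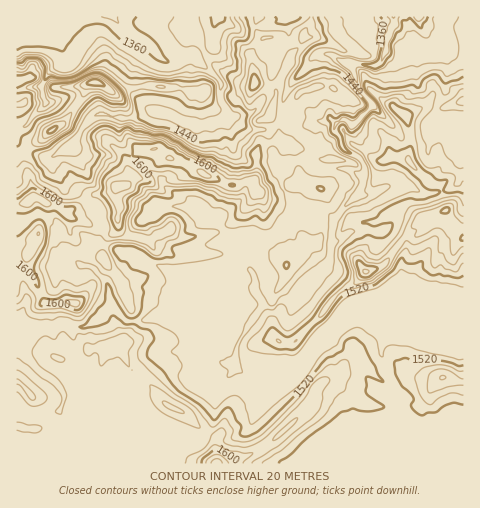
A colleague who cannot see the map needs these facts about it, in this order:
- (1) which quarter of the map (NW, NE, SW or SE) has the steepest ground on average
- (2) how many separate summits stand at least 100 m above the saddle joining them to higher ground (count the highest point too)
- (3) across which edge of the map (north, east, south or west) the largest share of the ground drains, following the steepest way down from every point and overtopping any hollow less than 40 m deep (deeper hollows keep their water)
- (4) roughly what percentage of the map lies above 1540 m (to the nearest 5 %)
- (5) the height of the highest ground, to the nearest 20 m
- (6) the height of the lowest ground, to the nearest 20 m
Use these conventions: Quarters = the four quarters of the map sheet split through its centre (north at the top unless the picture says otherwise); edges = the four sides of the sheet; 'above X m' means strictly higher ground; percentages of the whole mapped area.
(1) Slopes are steepest in the north-west quarter.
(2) There are 3 summits with 100 m or more of prominence.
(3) Drainage is mainly to the north: more ground falls towards that edge than towards any other.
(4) About 30 % of the map lies above 1540 m.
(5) The highest ground is at about 1660 m.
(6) The lowest point is down at roughly 1320 m.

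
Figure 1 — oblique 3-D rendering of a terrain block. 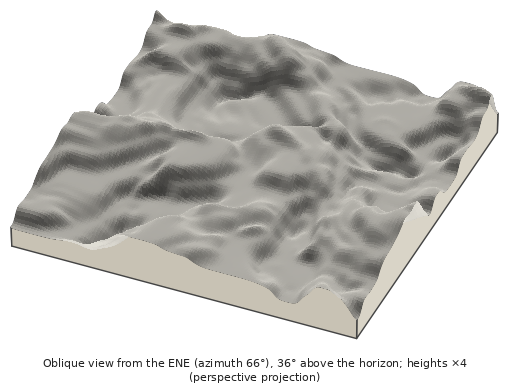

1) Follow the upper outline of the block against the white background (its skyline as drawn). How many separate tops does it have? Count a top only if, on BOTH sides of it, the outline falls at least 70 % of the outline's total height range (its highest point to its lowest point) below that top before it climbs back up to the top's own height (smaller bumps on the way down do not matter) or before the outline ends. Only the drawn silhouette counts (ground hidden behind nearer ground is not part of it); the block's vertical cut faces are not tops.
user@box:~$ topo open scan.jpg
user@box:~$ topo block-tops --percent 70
0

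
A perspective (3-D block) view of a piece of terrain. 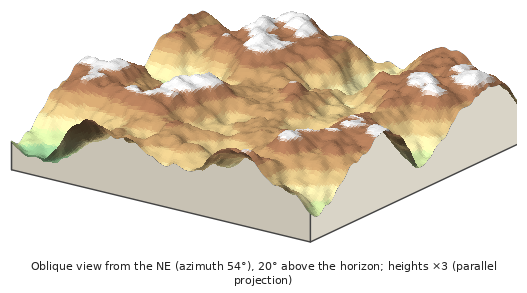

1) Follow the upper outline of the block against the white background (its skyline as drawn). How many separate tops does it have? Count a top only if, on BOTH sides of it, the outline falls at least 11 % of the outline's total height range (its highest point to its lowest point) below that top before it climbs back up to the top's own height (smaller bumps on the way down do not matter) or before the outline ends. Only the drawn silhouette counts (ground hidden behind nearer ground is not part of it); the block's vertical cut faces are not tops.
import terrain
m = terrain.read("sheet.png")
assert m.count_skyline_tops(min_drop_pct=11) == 3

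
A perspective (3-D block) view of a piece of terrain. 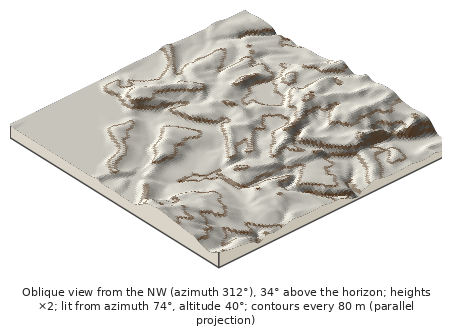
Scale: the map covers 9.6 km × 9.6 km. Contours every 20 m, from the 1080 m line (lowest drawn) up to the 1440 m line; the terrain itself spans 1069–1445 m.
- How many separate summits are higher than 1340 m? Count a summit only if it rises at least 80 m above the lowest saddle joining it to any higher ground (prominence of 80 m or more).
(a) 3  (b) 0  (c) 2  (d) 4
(c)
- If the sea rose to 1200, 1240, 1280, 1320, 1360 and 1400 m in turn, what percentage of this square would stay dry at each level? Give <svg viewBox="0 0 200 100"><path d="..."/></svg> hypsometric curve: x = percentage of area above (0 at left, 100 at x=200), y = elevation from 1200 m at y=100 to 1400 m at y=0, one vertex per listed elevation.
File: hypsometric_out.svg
<svg viewBox="0 0 200 100"><path d="M182 100l-42-20-68-20-34-20-19-20-13-20"/></svg>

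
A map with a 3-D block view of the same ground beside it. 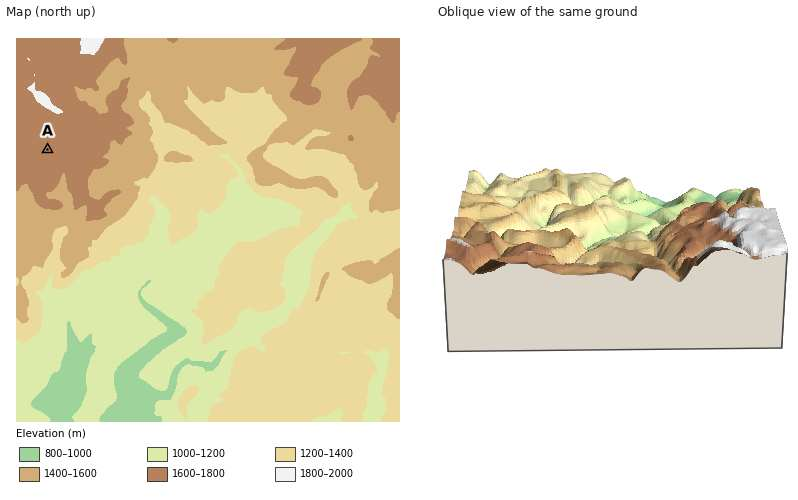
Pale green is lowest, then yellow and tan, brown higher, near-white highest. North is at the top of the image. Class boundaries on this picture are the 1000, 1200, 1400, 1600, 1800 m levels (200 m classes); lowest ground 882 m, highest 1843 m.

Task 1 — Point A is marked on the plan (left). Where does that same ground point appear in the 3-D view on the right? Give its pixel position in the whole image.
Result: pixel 749 210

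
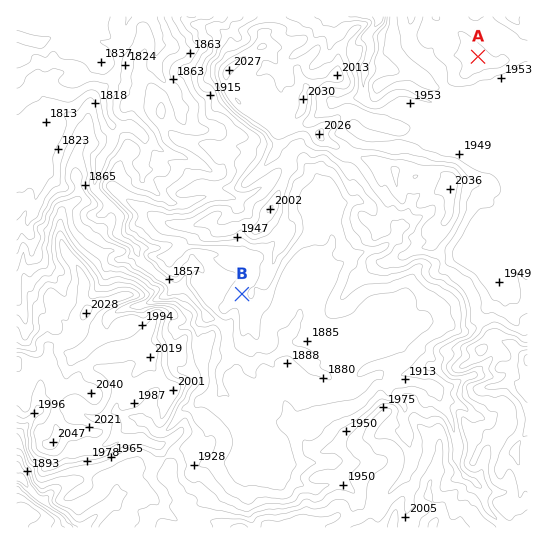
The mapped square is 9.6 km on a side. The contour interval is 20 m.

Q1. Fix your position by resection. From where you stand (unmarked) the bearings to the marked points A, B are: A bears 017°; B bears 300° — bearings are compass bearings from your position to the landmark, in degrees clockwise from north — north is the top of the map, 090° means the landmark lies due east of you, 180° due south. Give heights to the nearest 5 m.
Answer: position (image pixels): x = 381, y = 374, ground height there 1895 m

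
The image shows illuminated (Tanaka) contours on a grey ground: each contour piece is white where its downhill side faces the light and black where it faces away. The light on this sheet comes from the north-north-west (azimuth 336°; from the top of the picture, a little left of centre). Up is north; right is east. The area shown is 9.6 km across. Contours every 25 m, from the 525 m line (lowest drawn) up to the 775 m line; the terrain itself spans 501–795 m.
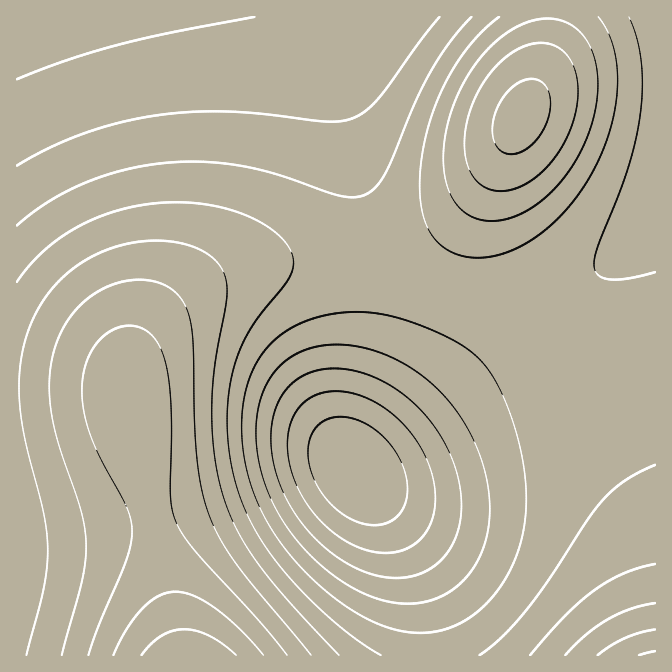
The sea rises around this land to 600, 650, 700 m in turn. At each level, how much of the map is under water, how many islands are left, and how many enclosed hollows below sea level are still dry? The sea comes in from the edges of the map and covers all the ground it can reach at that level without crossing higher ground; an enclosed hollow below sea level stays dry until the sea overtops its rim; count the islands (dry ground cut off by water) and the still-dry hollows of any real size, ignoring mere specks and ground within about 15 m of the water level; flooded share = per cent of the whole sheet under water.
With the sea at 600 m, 10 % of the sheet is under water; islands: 0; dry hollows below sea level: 1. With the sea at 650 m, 60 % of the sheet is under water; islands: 0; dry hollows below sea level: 0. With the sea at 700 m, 83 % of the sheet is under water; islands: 1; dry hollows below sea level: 0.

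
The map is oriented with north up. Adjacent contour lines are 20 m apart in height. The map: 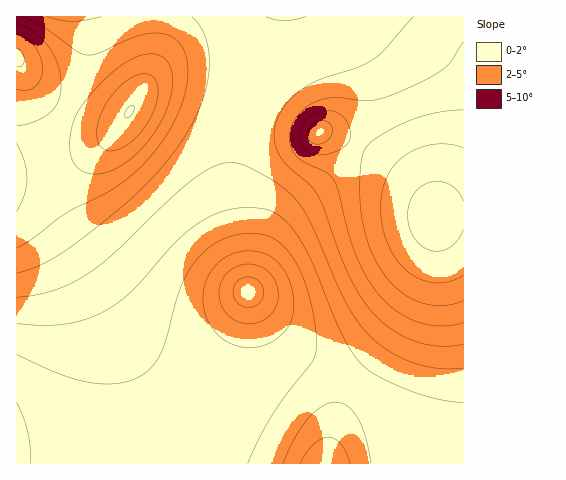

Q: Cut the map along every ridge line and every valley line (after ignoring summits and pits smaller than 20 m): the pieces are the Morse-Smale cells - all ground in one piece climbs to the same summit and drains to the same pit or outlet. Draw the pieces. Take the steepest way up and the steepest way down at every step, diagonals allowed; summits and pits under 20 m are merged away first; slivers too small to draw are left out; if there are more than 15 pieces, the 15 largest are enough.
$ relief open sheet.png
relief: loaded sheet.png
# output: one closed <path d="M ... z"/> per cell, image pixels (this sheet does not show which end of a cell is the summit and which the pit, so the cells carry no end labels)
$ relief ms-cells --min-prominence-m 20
<path d="M463 16l-135 1 25 36 11 23 3 18 0 17-3 18-10 21-8 11-19 19-33 25-16 17-8 14-10 30-12 25 26 37 17 18 20 15 47 27 43 38 4 38 59-1z"/><path d="M273 16l-188 1 2 9 0 22-5 23-8 24-24 46 0 18 3 16 14 34 17 25 39 47 22 22 20 12 14 3 23-2 27-12 19-12-15-96-1-44 7-36 25-68z"/><path d="M18 200l-2 1 0 262 111 1 6-2 32-19 19-18-24-28-19-26-54-93-27-40-24-27z"/><path d="M84 16l-68 1 0 183 20 11 24 27 27 40 54 93 19 26 25 29 22-26 21-37 13-37 7-33-46 23-23 2-14-3-20-12-23-23-38-46-17-25-14-34-3-16 0-18 24-46 8-24 5-23 0-22z"/><path d="M327 16l-53 1-10 31-25 68-7 36 0 34 17 104 21-54 8-14 16-17 33-25 19-19 8-11 10-21 3-18 0-17-3-18-11-23z"/><path d="M249 292l-10 42-11 29-21 37-22 26 26 25 19 13 174 0 0-12-3-26-43-38-47-27-20-15-17-18z"/><path d="M185 426l-20 17-37 20 102 0-19-12z"/>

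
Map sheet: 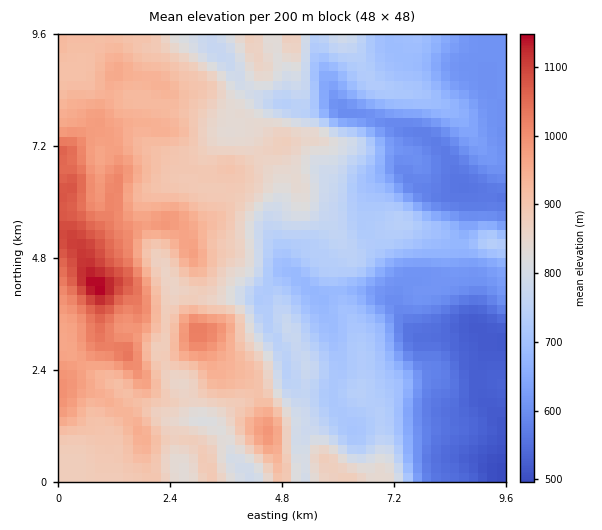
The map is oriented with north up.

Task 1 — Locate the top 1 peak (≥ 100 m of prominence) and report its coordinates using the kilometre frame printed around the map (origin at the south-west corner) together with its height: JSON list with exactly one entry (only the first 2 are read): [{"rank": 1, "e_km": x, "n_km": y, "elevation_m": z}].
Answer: [{"rank": 1, "e_km": 0.84, "n_km": 4.19, "elevation_m": 1154}]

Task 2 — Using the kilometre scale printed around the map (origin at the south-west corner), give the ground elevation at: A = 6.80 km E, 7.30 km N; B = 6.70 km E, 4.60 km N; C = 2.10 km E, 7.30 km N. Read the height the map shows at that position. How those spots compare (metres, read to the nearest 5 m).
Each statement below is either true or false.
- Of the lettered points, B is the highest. false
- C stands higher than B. true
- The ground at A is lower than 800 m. true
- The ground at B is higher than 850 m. false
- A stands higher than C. false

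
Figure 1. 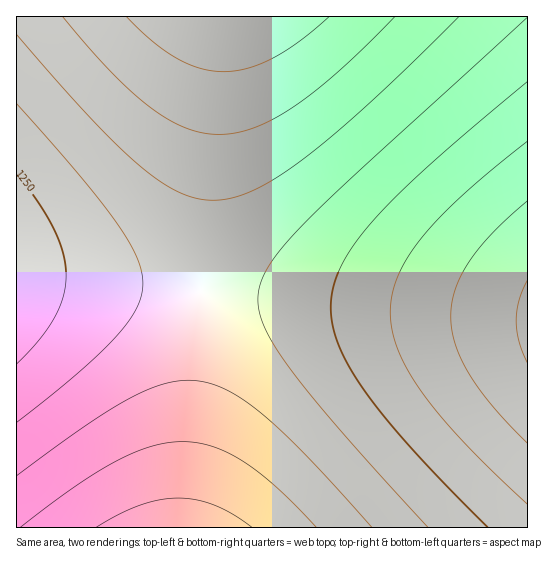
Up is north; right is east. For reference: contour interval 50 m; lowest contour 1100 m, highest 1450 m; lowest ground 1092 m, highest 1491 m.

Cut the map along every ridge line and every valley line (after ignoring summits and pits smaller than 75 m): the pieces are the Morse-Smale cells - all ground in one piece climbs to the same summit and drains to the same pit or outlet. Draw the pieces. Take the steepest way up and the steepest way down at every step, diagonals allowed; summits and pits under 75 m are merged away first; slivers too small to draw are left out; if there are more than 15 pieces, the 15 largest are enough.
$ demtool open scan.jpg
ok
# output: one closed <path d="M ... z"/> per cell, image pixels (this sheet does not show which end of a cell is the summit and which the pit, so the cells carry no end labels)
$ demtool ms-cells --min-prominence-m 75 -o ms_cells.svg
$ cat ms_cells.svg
<path d="M527 16l-305 0-21 275 326 25z"/><path d="M217 292l-15 0-2 2-17 234 345-1-1-211z"/><path d="M221 16l-205 1 1 260 184 14z"/><path d="M21 277l-5 1 0 249 166 1 2-5 17-230-3-2z"/>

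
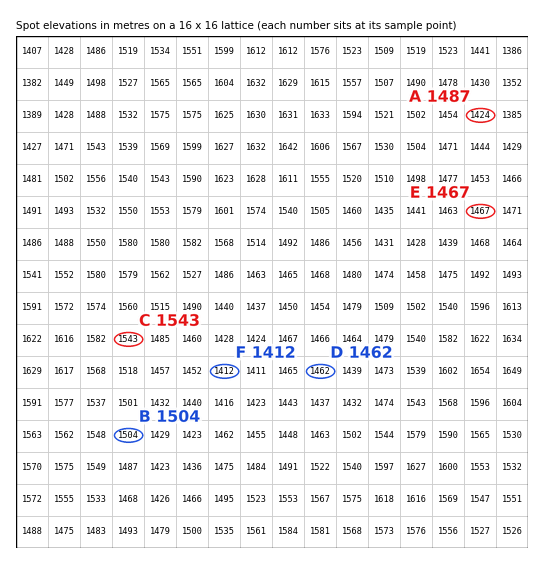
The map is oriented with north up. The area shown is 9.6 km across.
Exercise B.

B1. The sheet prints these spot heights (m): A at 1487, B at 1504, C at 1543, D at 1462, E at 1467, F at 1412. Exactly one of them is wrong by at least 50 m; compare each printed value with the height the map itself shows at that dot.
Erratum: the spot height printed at A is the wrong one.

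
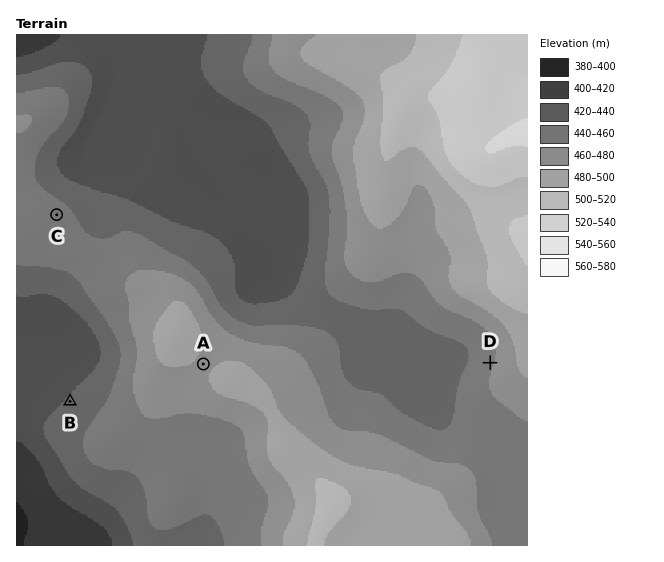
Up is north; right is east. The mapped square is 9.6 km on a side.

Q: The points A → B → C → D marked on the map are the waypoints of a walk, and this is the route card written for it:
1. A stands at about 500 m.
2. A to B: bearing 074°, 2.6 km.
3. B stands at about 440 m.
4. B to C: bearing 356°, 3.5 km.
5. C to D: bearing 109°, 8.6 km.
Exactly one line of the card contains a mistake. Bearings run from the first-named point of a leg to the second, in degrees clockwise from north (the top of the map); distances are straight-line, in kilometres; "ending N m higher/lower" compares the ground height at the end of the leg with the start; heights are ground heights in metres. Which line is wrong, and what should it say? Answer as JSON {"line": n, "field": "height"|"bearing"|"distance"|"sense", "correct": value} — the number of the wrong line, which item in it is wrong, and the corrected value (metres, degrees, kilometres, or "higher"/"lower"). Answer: {"line": 2, "field": "bearing", "correct": 254}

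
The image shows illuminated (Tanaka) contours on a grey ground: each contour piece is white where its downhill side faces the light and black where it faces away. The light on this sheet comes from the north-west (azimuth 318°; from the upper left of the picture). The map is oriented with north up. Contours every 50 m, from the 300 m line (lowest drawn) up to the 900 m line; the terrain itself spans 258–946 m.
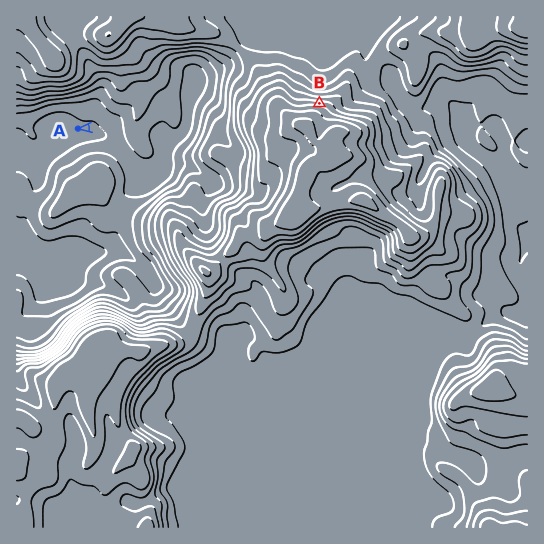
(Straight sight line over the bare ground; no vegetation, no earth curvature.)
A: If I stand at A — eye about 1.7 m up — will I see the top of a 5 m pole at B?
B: No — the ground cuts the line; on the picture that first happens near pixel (235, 112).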